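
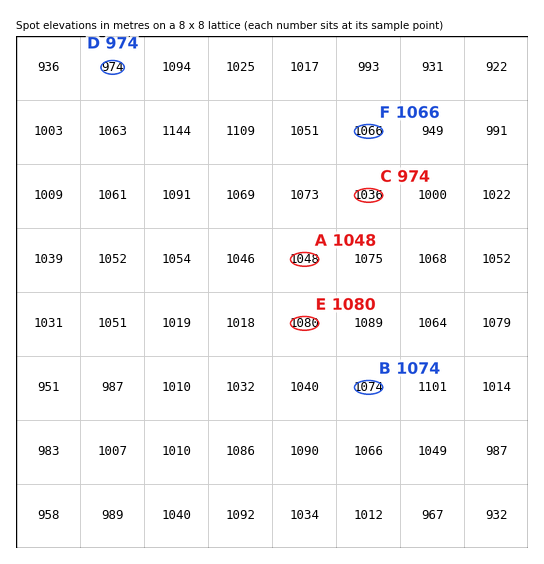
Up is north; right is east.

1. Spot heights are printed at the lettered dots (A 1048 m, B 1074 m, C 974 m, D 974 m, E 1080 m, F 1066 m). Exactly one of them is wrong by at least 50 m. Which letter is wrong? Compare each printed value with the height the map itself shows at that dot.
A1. C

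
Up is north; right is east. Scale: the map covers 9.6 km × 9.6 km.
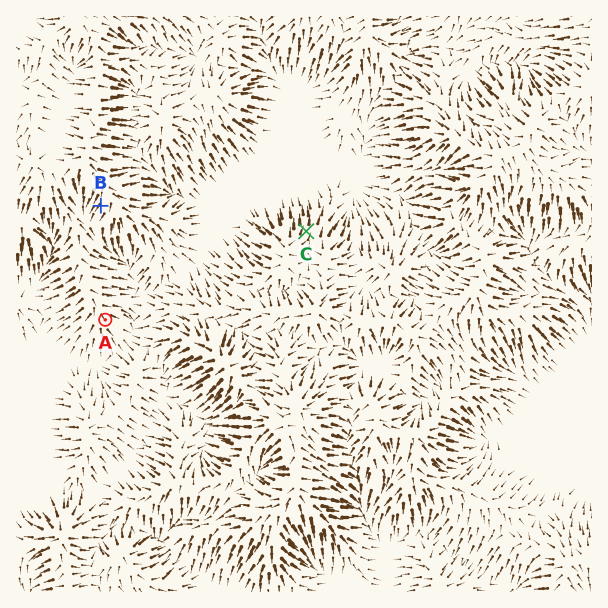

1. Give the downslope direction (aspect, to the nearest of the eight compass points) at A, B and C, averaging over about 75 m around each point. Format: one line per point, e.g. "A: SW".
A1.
A: SE
B: SW
C: N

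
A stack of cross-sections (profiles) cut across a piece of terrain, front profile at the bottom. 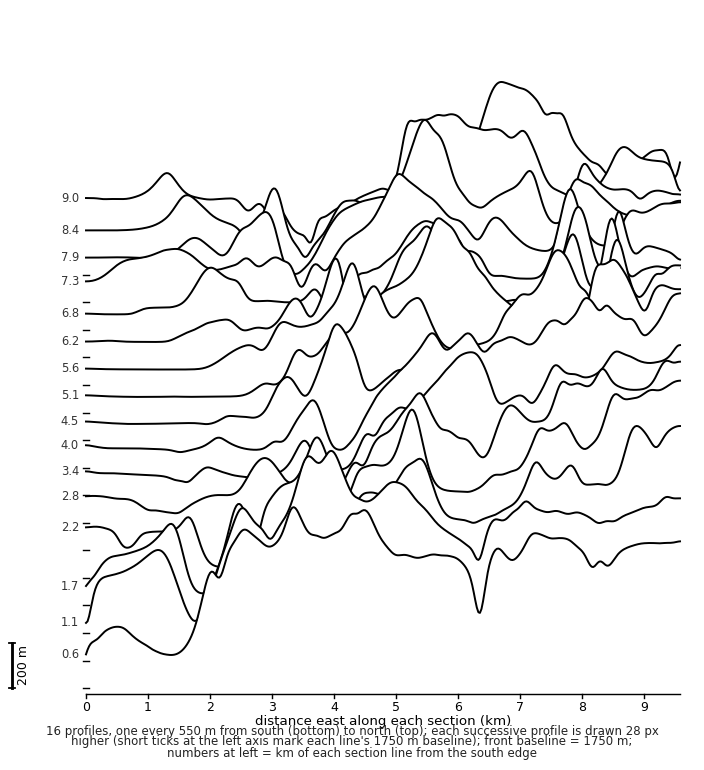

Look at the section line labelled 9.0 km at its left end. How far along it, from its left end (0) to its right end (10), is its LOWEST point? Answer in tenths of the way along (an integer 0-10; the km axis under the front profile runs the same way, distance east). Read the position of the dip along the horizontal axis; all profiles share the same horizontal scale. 4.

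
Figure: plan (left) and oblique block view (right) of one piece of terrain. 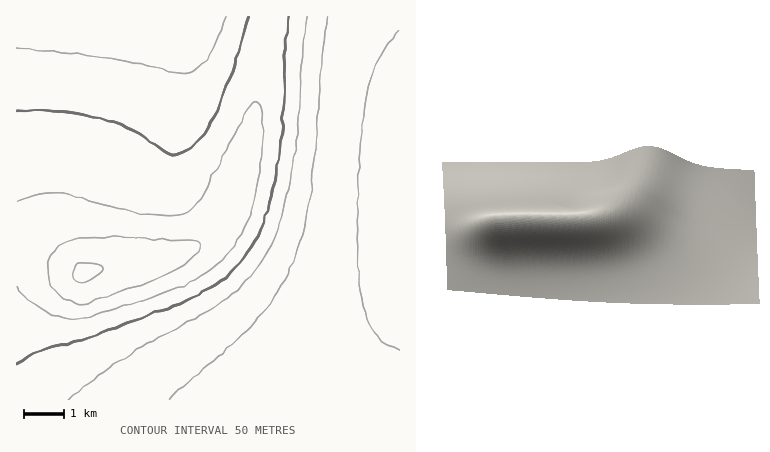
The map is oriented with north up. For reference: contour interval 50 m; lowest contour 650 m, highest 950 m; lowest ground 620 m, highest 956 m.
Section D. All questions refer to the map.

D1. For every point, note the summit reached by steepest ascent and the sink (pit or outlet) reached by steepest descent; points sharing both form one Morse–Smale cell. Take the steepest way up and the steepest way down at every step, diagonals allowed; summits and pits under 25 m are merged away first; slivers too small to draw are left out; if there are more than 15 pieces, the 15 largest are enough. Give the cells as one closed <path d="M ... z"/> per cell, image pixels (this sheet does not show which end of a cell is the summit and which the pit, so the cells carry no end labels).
<path d="M400 16l-131 0-16 106-17 64-15 36-23 23-30 12-86 17-40-16-18-4-8 0 0 146 384 0z"/><path d="M268 16l-252 0 0 238 26 4 40 16 86-17 22-8 14-8 12-13 12-20 18-56 12-60z"/>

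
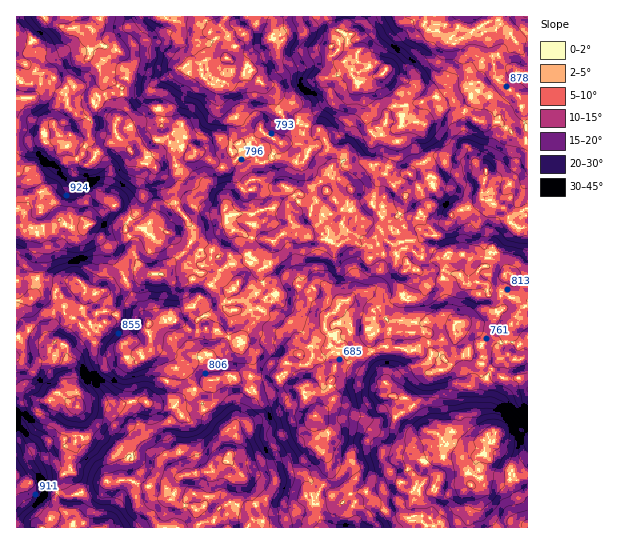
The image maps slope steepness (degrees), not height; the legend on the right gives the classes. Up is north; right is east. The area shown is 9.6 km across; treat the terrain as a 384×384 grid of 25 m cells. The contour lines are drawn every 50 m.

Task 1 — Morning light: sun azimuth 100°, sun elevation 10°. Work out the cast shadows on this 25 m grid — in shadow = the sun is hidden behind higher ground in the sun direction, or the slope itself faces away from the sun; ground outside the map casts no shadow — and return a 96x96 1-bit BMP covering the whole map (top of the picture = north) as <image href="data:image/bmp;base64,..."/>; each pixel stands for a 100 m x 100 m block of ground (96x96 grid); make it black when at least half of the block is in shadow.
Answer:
<image width="96" height="96" href="data:image/bmp;base64,Qk2+BAAAAAAAAD4AAAAoAAAAYAAAAGAAAAABAAEAAAAAAIAEAAATCwAAEwsAAAIAAAAAAAAA////AAAAAAAAAP/BhgAAAB4AwAAAAf+BgAAAAf4AwAAACf0ggAAAAf8CwAAACfwgAAAAYH8AwAAAAPwAAAAAcP7AAAAABz+AAAAAaf7DIAAADx/gAAAA4P+L4AAAfwFgAAAAQf8P8AAA/wFgAAAAH/5P8AAB/wH8AAAAP/8P8AAB/wP4AAAAf/+H4AAB/w/4ZAAAf/+B4AAB/5/MfAAA//+AAAAA/9/A/gAB//7AQAAA/8/h/wAD//+YAAAA/+ft/gAD//+YGAAAf+Pv/gAH///AHAAAP/hz/gAH///wHgAAP/g//gAH///wHwAAf/wf/wAH///4H4AA//5//wAH///8BwAA//z//4AP///8gAAA/+D//4AH//QQMAAA//Dzz4AH//AAMAAAf6DwBwAD//AAIAAAf+DABgAD//AAAAAAf+BAACAH//AGAAAAf+AAAGAH//AAgAAA/+AAAAAD//gBwAAA/+AAAAAA//gAYAAA/+AAAAAAf/gAIIAB//AAAAAAH/AABMAD//AAAAAAAAAIBsAH/+AAAwAAAgAIJZAH/+eAAQAAAgAAPIAD//+AAAAAAYAAPIAD//8AAAAAA4AAHMAAF/8AIAAAA4AAD+AAD/8AIAAAA4AAH/ABj/8AAAAAA4AADzAAH/8AAAAAA8AABggAH/4IAAAAA8AAAAwAD/6AAAAAA4AAAAAAD/wHwAAAAYYAAABAB/gPwCAAAB4AAADAAPAfgGAAAB4AIABADAAfAHAAAA8AAAIACAAfADgAAA8AAAIAAAAeAAAAMA8AAAAAAAAGAAAAAI4ABgEgAAADAwAAAIAAAAMAAAMAgAAAAAAAAAAAAAMAQAAAAAAAACAAAAEAGgAAAAAAAHAAAAAAfgQAAAAAAHAAAAAA/gAAAAAgAHgAAAQB/gDgAABnAHAGAAAB/AHgAADPgCAPAAAD/gHgAAAfgAAPAACD/gDAAAB/gAAAAACD/gBAAAD/wAAACADH/gNgAAD//gAAOAAP/ABAAABv/gAAOAAP/gQADAAv/gAAGAB//gWACAAP/gAAFwB9w2GBAAAP/gAAB4B948ADgAMP/gAAD4B4Y8AHgAGP/wCAB4B4ZgAH4AHP/QAAAQN4DgADAADf/AAAEAd4fwARABD/+AAAAAaAfgAwQBP/8AAACAPAHAAABAH/8AAAOAPAGQABAAH/8IYAMAOAwAADAAH/4IYAAAfB8AMBAAB/8IYAAB/D8AMAAAA/oIAAAAHD+AAAABgfgAgAgAaD8AAAABgBwAwAgA4D8AAAAAAAEAQAAB8CcAAAADQAMAAAAB8EgAAAAB4cIAAAAD+MAAAAAB8+YAAAAP/AAAAAAB98MYAAAf/wAAAAAB/8EYAAAf/8AAAAAB/8AAAAA//8AAAAAB/8AIAAD//+AAAAAD/+AAAAD//+BgAAAD/8AAAAH//+BgAAAP/4AAAAD///hAAAAP/YAAAAD///gAAAAP/AAAAAD///gAAAA//gAAAAB/HHgAAAB/5gAAAAB//DgAAAD/8wQAAAA//BhAAAB/4AAAA="/>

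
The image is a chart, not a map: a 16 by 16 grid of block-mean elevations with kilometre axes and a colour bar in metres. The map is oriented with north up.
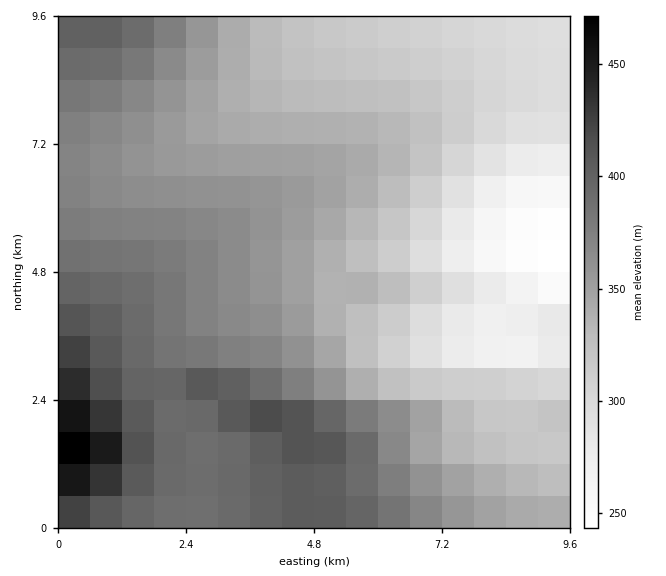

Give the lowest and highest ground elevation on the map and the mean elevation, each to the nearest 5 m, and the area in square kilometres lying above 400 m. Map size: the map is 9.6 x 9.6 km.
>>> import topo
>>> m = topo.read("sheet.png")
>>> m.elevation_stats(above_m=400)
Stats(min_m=245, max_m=475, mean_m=350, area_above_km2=11.5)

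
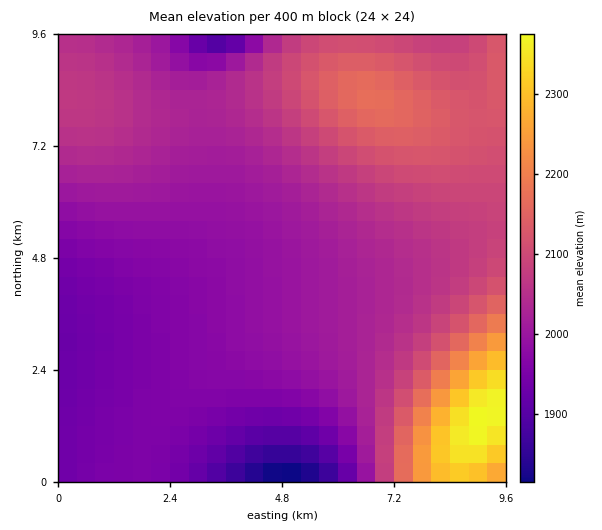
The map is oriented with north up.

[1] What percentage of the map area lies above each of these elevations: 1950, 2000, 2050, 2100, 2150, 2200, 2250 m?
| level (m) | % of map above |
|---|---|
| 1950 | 87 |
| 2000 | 62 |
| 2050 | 38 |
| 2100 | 21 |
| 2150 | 9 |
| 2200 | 6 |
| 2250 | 4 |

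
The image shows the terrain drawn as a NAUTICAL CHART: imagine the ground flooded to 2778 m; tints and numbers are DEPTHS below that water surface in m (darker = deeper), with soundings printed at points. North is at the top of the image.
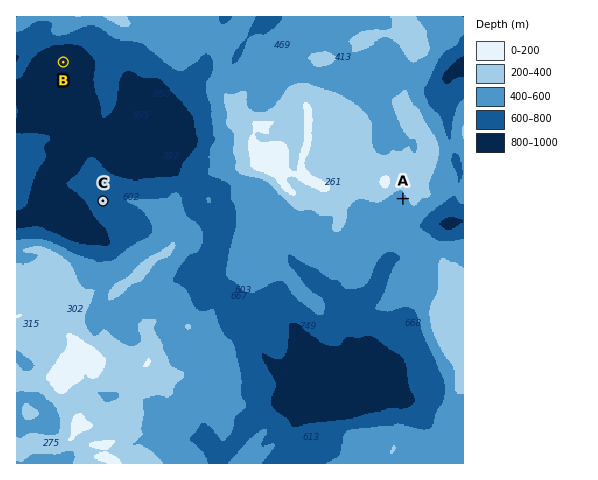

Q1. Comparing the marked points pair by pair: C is lower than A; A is higher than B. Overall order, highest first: A C B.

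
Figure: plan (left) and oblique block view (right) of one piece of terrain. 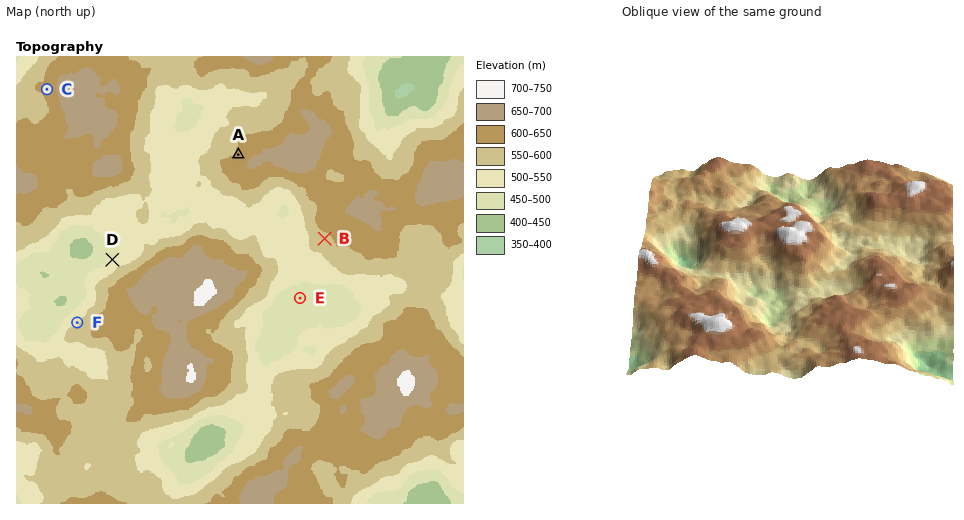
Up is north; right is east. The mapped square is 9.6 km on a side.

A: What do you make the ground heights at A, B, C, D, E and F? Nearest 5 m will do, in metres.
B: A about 610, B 580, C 615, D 510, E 465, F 545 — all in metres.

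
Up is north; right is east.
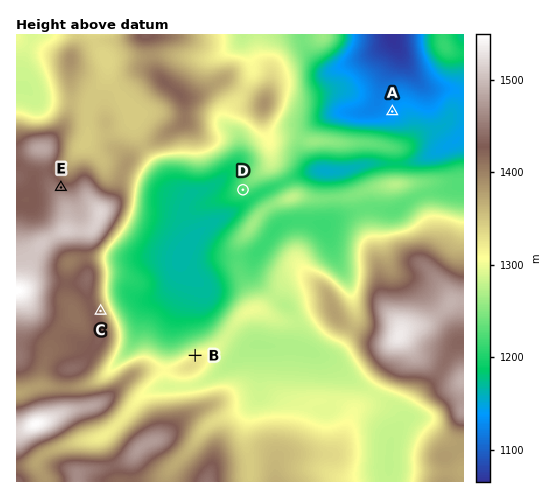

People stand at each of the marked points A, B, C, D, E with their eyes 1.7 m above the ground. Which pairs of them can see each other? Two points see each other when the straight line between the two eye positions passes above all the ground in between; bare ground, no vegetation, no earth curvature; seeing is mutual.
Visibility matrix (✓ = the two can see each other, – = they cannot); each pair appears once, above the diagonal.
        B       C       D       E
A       –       –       –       –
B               ✓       ✓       –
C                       ✓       –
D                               –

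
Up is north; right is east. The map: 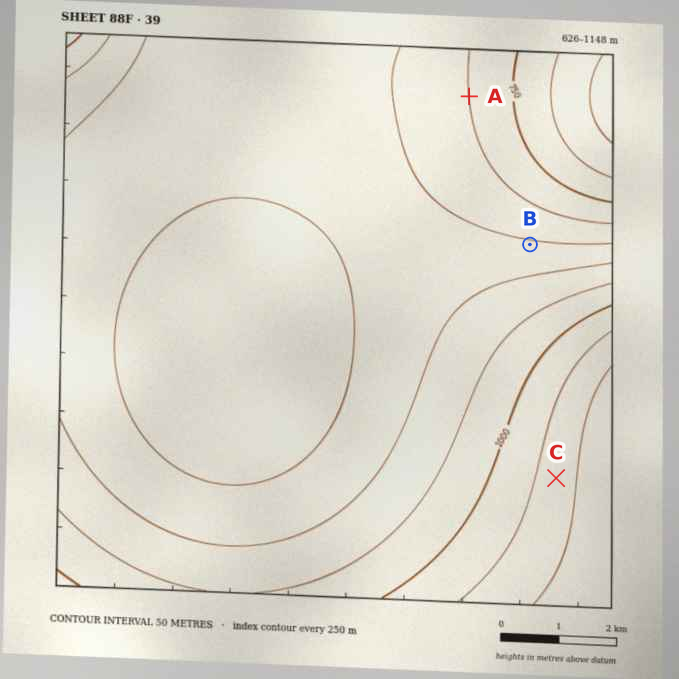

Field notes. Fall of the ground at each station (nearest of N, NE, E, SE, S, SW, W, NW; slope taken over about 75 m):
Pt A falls E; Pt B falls N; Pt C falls W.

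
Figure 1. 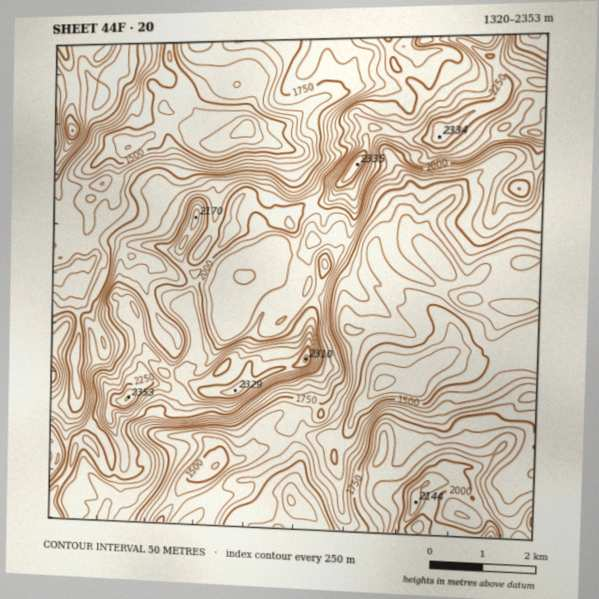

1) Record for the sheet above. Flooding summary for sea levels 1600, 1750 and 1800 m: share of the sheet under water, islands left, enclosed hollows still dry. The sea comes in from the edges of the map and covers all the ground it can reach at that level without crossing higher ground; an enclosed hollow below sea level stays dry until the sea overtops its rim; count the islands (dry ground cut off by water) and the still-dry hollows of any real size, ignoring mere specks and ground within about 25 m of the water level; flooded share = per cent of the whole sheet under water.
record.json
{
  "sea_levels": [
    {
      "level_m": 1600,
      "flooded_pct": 19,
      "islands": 0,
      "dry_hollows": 0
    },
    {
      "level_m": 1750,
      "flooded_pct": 41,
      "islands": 0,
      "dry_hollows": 0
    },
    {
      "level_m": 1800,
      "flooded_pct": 48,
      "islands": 0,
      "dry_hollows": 0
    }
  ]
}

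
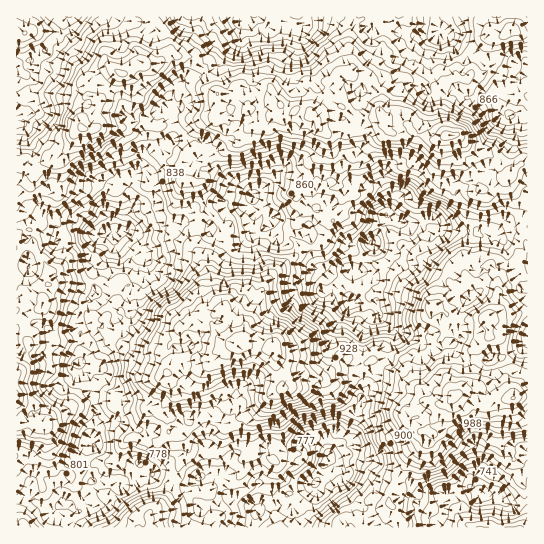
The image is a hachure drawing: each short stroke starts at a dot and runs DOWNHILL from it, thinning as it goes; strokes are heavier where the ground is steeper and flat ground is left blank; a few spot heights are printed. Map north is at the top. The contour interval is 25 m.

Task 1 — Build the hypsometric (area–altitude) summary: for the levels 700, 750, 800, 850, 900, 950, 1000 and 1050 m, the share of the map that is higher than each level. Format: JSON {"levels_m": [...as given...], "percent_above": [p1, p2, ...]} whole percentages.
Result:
{"levels_m": [700, 750, 800, 850, 900, 950, 1000, 1050], "percent_above": [97, 91, 77, 60, 43, 28, 16, 5]}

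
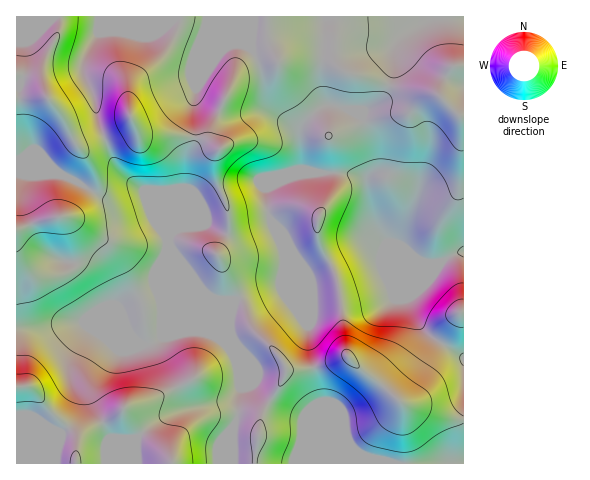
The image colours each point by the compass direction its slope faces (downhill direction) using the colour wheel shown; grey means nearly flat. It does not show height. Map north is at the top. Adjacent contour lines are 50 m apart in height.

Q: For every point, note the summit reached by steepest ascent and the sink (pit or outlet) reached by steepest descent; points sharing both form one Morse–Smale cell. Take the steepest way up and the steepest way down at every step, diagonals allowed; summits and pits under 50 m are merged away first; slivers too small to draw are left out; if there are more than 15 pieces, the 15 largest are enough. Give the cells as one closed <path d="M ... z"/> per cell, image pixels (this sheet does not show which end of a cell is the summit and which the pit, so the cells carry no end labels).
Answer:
<path d="M463 16l-323 0-41 16-7 10-7 14-3 14 10 20 6 30 17 45 16 17 13 10 13 32 11 14 4 14 20 22 8 13 9 9 7 4 19 1-4 14 0 17 4 10 0 18 5 31-2 7 0 18-5 12 2 36 147-1-25-11-12-19-21-23-15-63-1-22-24-55-1-21-10-26 10 9 8 18 18 24 47-25 9-2 34 12 17 0 11 4 12 0 13-8 12-4z"/><path d="M234 303l-7 7-10 5-72 30-19-5-43-18-17 1-17 5-32 0-1 135 218 1-1-36 5-12 0-18 2-7-5-31 0-18-4-10 0-17z"/><path d="M274 224l9 25 0 17 25 59 1 22 13 57 6 12 17 17 8 15 8 7 22 9 80 0 1-107-34-21-13-15-9-20 0-3 33-35-14 0-11-4-17 0-34-12-9 2-47 25-18-24-8-18z"/><path d="M20 174l-4 0 1 154 32 0 17-5 17-1 43 18 19 5 72-30 10-5 8-9-19-1-7-4-9-9-8-13-20-22-2-9-12-16-14-35-10 0-19 7-7 0-47-24-35 1z"/><path d="M139 16l-123 1 1 157 9 2 35-1 47 24 36-7-13-10-16-17-17-45-6-30-10-20 3-14 14-24z"/><path d="M463 252l-11 3-10 6-34 37 1 7 13 23 12 11 28 18 2-1z"/>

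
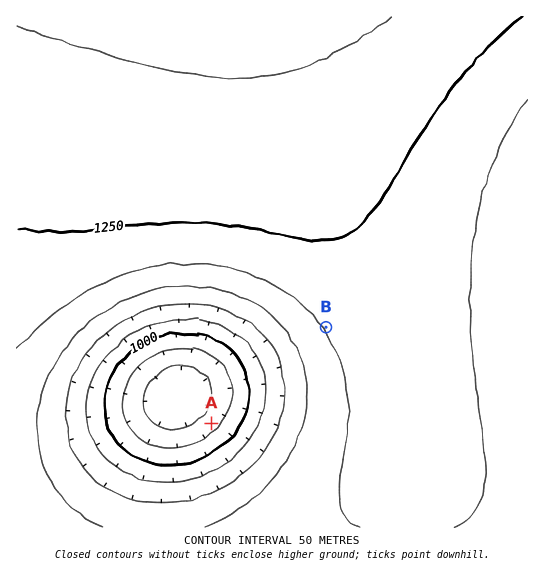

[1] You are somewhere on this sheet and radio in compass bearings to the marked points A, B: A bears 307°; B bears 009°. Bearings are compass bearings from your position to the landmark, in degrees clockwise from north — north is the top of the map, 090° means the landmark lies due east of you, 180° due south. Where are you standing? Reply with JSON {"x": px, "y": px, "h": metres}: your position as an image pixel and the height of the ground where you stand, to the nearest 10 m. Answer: {"x": 300, "y": 490, "h": 1180}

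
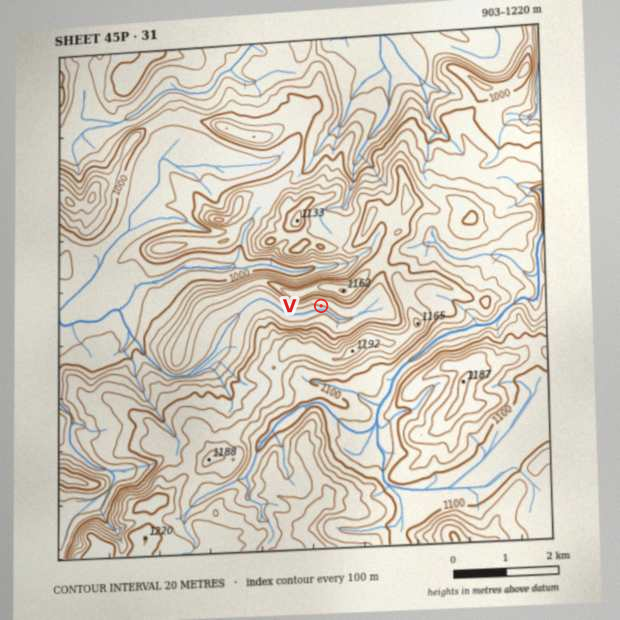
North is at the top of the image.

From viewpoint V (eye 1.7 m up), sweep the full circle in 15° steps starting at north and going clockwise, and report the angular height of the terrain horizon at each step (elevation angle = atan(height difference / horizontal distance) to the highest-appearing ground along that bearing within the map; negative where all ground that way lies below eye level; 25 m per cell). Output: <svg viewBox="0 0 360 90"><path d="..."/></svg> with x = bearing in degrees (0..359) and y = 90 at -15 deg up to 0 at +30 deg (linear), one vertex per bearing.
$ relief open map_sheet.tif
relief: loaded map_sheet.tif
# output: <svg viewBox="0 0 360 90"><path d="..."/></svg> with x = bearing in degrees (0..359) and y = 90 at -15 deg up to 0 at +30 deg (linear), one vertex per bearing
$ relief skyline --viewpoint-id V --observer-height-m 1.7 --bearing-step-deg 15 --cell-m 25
<svg viewBox="0 0 360 90"><path d="M0 32l15-2 15 1 15 3 15 2 15 7 15 9 15 2 15-4 15-3 15-1 15 1 15-2 15-2 15 2 15 1 15 6 15 4 15 3 15-8 15-9 15-3 15-1 15-3"/></svg>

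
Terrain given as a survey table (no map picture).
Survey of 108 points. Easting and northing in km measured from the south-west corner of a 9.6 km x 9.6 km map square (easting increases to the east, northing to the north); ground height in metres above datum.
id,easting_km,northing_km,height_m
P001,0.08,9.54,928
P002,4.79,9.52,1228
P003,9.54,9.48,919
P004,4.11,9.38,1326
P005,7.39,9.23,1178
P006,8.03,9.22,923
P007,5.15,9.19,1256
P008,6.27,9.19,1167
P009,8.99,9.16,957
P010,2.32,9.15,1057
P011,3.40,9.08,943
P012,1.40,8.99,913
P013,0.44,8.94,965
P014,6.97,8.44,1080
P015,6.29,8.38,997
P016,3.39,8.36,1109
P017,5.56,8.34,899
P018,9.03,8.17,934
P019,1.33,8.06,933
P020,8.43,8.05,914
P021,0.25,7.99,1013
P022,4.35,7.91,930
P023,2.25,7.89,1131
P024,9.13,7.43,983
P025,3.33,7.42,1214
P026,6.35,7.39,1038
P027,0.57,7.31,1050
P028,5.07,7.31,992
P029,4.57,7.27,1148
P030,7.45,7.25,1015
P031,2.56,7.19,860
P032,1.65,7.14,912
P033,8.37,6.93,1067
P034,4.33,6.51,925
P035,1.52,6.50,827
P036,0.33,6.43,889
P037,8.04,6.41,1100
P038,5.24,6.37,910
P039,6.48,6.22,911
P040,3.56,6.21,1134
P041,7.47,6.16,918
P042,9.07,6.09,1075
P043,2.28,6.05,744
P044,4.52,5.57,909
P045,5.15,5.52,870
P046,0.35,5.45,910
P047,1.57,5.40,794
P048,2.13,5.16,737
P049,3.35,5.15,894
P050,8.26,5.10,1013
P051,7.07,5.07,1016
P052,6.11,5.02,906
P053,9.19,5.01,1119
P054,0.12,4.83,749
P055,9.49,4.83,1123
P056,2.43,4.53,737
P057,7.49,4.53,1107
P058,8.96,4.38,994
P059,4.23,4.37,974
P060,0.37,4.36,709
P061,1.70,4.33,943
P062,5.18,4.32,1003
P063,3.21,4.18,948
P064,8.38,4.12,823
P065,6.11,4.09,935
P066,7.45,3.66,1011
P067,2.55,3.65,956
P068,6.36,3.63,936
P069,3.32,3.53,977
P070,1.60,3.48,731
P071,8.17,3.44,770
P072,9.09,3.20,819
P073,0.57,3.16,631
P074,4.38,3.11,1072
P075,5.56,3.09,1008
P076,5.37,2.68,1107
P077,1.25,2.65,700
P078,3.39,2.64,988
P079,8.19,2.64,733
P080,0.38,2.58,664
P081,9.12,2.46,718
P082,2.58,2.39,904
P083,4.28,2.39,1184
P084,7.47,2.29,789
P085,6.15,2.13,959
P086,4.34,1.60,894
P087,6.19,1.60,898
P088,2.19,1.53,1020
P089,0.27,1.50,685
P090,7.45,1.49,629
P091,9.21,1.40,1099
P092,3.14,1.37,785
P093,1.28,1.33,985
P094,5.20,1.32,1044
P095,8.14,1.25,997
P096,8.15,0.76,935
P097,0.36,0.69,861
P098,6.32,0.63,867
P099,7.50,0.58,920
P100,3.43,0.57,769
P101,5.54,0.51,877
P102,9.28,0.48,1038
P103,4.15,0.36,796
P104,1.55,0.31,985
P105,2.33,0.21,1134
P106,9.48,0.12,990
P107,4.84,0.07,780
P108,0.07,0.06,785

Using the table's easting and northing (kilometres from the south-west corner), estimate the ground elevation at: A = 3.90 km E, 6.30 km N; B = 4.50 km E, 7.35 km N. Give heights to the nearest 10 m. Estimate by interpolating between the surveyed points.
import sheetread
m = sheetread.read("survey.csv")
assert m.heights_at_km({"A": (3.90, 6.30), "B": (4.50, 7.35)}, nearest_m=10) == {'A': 1050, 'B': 1150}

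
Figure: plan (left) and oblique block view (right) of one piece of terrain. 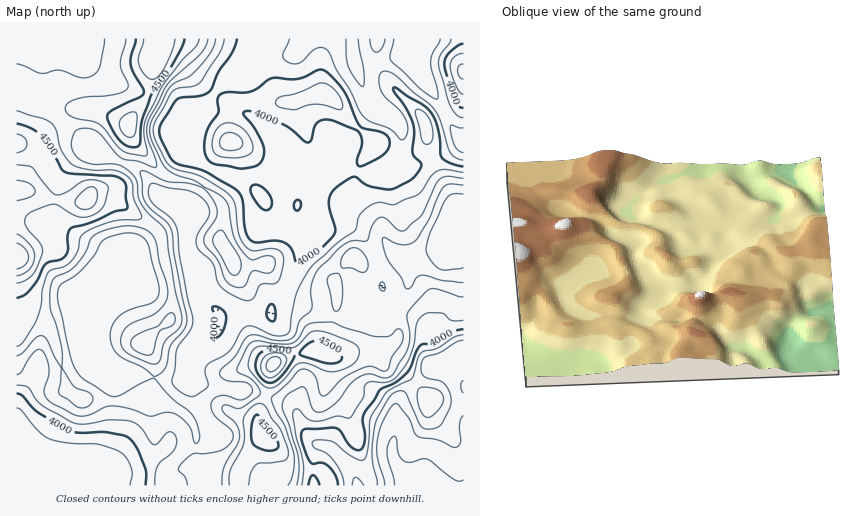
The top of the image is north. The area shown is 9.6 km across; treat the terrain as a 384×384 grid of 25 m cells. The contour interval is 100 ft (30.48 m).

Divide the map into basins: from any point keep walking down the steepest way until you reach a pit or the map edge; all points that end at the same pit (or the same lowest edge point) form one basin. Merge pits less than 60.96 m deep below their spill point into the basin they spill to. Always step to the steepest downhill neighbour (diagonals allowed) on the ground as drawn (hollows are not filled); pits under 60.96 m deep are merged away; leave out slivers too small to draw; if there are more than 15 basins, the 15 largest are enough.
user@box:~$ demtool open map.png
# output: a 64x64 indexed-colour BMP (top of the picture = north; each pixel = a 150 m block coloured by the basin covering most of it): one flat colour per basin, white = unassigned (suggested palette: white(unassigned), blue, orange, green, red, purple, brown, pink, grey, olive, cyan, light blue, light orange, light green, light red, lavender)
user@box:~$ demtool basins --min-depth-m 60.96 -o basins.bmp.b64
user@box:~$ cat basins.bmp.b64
<image width="64" height="64" href="data:image/bmp;base64,Qk12CAAAAAAAAHYAAAAoAAAAQAAAAEAAAAABAAQAAAAAAAAIAAATCwAAEwsAABAAAAAAAAAA////ALR3HwAOf/8ALKAsACgn1gC9Z5QAS1aMAMJ34wB/f38AIr28AM++FwDox64AeLv/AIrfmACWmP8A1bDFADMzMzMzMzMzMzMzMzMREREiIiIiIiIiIiIiIiIiIiIiMzMzMzMzMzMzMzMzMxERESIiIiIiIiIiIiIiIiIiIiIzMzMzMzMzMzMzMzMzERERIiIiIiIiIiIiIiIiIiIiIjMzMzMzMzMzMzMzMzMRERESIiIiIiIiIiIiIiIiIiIiMzMzMzMzMzMzMzMzMxERERIiIiIiIiIiIiIiIiIiIiIzMzMzMzMzMzMzMzMzERERESIiIiIiIiIiIiIiIiIiIjMzMzMzMzMzMzMzMzMREREREiIiIiIiIiIiIiIiIiIiMzMzMzMzMzMzMzMzMxERERESIiIiIiIiIiIiIiIiIiIzMzMzMzMzMzMzMzMxERERESIiIiIiIiIiIiIiIiIiIjMzMzMzMzMzMzMzMzERERERIiIiIiIiIiIiIiIiIiIiMzMzMzMzMzMzMzMzERERERESIiIiIiIiIiIiIiIiIiIzMzMzMzMzMzMzMxERERERERIiIiIiIiIiIiIiIiIiIjMzMzMxERERETMRERERERERESIiIiIiIiIiIiIiIiIiMzMzMxERERERERERERERERERIiIiIiIiIiIiIiIiIiIzMzMxEREREREREREREREREREiIiIiIiIiIiIiIiIiIjMzMzERERERERERERERERERESIiIiIiIiIiIiIiIiIiMzMzMRERERERERERERERERERIiIiIiIiIiIiIiIiIiIzMzMRERERERERERERERERERESIiIiIiIiIiIiIiIiIjMzMxERERERERERERERERERERESIiIiIiIiIiIiIiIiMzMzERERERERERERERERERERERERESIiIiIiIiIiIiIzMzMRERERERERERERERERERERERERIiIiIiIiIiIiIjMzMRERERERERERERERERERERERERESIiIiIiIiIiIiMzMxERERERERERERERERERERERERERIiIiIiIiIiIiIzMREREREREREREREREREREREREREREiIiIiIiIiIiIhERERERERERERERERERERERERERERERIiIiIiIiIiIiEREREREREREREREREREREREREREREREiIiIiIiIiIiIRERERERERERERERERERERERERERERESIiIiIiIiIiIhERERERERERERERERERERERERERERERIiIiIiIiIiIiEREREREREREREREREREREREREREREREiIiIiIiIiIiIRERERERERERERERERERERERERERERESIiIiIiIiIiIhERERERERERERERERERERERERERERERIiIiIiIiIiIiERERERERERERERERERERERERERERERESIiIiIiIiIiIREREREREREREREREREREREREREREREREhESIiIiIiIhEREREREREREREREREREREREREREREREREREREREiIiEREREREREREREREREREREREREREREREREREREREREiIRERERERERERERERERERERERERERERERERERERERESIhERERERERERERERERERERERERERERERERERERERERIiEREREREREREREREREREREREREREREREREREREREREiIRERERERERERERERERERERERERERERERERERERERERIhEREREREREREREREREREREREREREREREREREREREREiERERERERERERERERERERERERERERERERERERERERERERESIiIiERERERERERERERERERERERERERERERERERESIiIiIiIhERERERERERERERERERERERERERERERERERIiIiIiIiIhEREREREREREREREREREREREREREREREREiIiIiIiIiERERERERERERERERERERERERERERERERESIiIiIiIiIhERERERERERERERERERERERERERERERERIiIiIiIiIiEREREREREREREREREREREREREREREREREiIiIiIiIiIhERERERERERERERERERERERERERERERESIiIiIiIiIiERERERERERERERERERERERERERERERERIiIiIiIiIiIREREREREREREREREREREREREREREREREiIiIiIiIiIhERERERERERERERERERERERERERERERESIiIiIiIiIiERERERERERERERERERERERERERERERERIiIiIiIiIiIhEREREREREREREREREREREREREREREREiIiIiIiIiIiERERERERERERERERERERERERERERERESIiIiIiIiIiIhERERERERERERERERERERERERERERERIiIiIiIiIiIiIREREREREREREREREREREREREREREREiIiIiIiIiIiIhERERERERERERERERERERERERERERESIiIiIiIiIiIiERERERERERERERERERERERERERERERIiIiIiIiIiIiIREREREREREREREREREREREREREREREiIiIiIiIiIiIiERERERERERERERERERERERERERERESIiIiIiIiIiIiIRERERERERERERERERERERERERERERIiIiIiIiIiIiIhEREREREREREREREREREREREREREREiIiIiIiIiIiIiERERERERERERERERERERERERERERESIiIiIiIiIiIiIRERERERERERERERERERERERERERER"/>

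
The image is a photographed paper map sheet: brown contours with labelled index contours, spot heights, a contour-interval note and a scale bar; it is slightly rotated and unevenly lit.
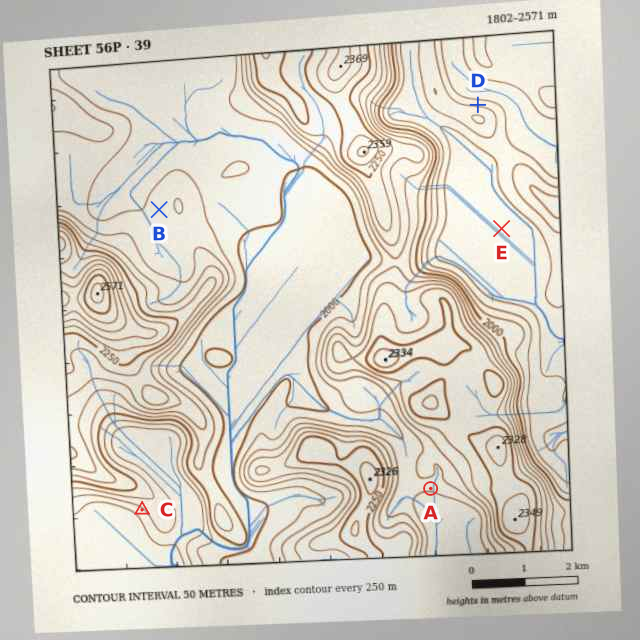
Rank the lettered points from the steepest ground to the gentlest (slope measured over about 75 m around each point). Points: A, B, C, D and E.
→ D C A B E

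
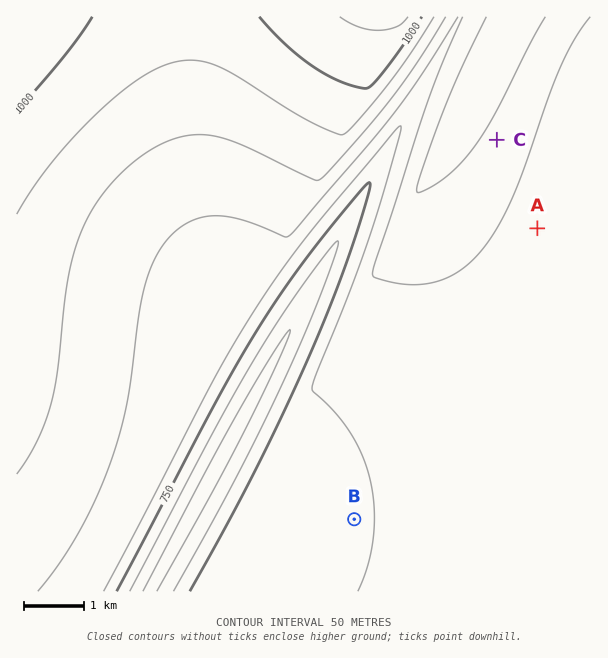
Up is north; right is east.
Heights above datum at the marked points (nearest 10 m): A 830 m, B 790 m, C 880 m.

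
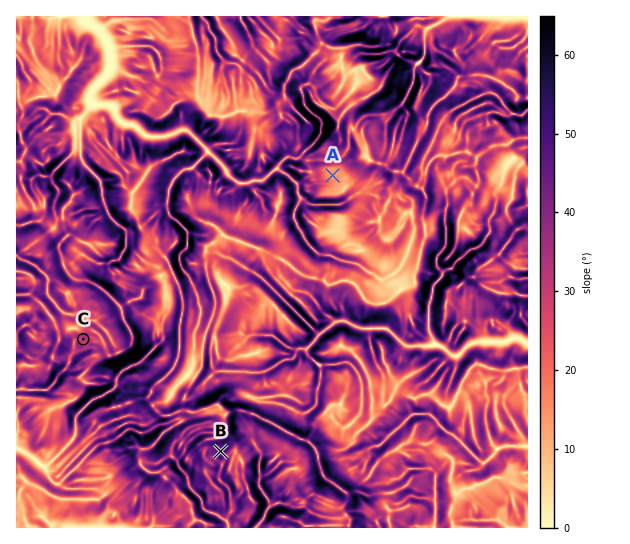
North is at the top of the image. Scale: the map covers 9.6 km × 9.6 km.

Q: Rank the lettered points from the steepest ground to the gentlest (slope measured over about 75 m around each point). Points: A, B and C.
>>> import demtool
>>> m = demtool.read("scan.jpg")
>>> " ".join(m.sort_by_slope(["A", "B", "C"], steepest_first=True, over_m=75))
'B C A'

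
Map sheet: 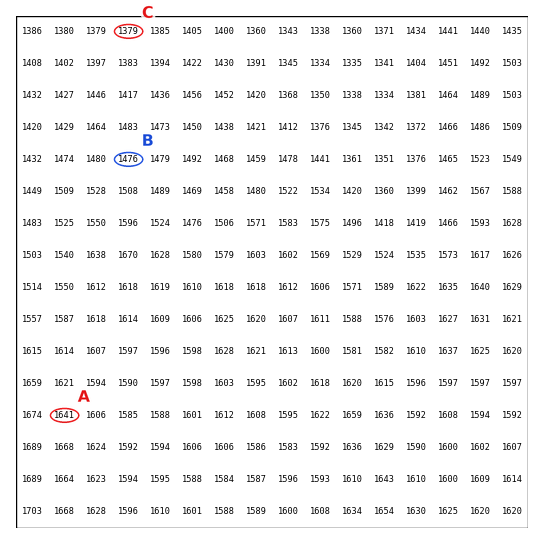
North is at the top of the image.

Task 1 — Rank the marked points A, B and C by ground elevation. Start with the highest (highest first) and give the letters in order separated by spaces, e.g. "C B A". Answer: A B C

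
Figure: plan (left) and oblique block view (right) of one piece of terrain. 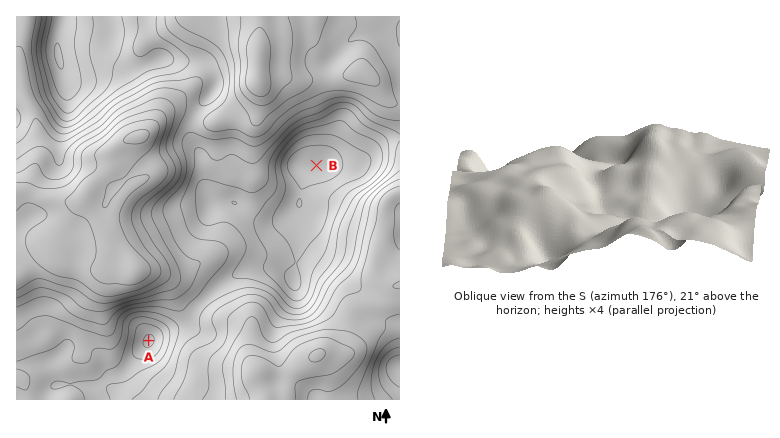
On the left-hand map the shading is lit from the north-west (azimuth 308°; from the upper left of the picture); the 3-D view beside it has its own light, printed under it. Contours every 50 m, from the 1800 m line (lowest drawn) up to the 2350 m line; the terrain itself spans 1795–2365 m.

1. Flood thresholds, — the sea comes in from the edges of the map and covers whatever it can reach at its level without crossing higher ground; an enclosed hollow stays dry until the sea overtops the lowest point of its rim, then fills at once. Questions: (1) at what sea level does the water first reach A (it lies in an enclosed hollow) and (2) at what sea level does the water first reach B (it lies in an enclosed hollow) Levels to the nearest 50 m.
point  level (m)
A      1950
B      2050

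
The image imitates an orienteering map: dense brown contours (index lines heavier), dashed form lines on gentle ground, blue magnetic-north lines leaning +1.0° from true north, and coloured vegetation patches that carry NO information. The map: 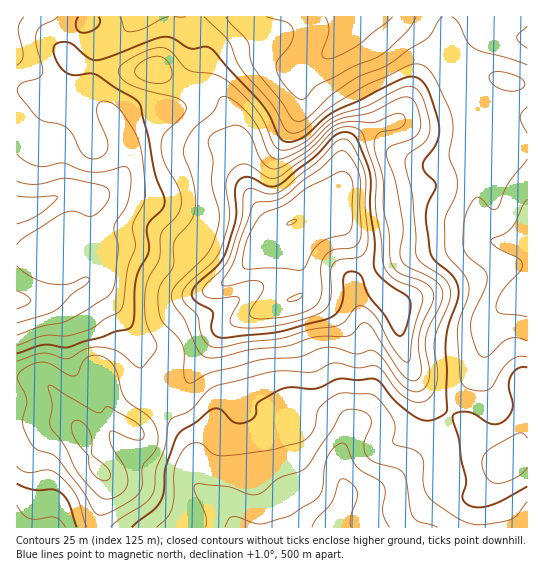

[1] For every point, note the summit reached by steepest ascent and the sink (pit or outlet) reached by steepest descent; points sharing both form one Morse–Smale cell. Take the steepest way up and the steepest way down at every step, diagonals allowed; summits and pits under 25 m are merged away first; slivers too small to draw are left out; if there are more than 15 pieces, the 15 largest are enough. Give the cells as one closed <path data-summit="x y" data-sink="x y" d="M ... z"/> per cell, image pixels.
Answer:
<path data-summit="293 222" data-sink="331 527" d="M313 213l-7 0-19 13 1 12 16 41-1 14-9 6-21 5-51 24-27 41-10 18-24 18 26 32 5 10-1 28 2 7 32 28 12 18 94 0 16-33 34-7 8-4 47-41 13-28-12-9-18-21-16-36-6-38-22-26-30-55-11-11z"/><path data-summit="293 222" data-sink="527 234" d="M499 79l-9 0-8 4-29 25-30 9-29 4-20 7-21 12-10 14 0 24-4 15-6 6-28 14 26 4 7 4 7 9 30 55 22 26 6 38 16 36 20 23 10 5 31-46 7-34 5-14 14-15 22-10 0-209-18-2z"/><path data-summit="293 222" data-sink="17 210" d="M73 61l-1 10-5 15-10 11-10 2-20-8-11 0 0 164 43 2 6-8 5-2 27-3 28-11 13-2 16 0 44 20 27 25 8 1 4-2 15-16 11-18 10-10 7-4-6 0-9-9-17-28-5-20-3-23-5-10-7-28-4-7-7-7-8-4-20-6-6 14-6 6-11 4-21-1-11 3-9 5-8 11-25-36 0-24z"/><path data-summit="293 222" data-sink="353 17" d="M446 16l-258 1 8 34-1 12-7 22 29 10 10 11 8 31 5 10 3 23 5 20 13 23 13 14 12-2 15-8 10-9 22-9 6-6 2-7 2-32 4-8 14-11 39-17 17-36 26-29 4-15z"/><path data-summit="293 222" data-sink="17 301" d="M286 225l-13 6-10 10-11 18-19 18-8-1-27-25-44-20-16 0-13 2-28 11-27 3-5 2-6 8-42-1-1 43 33 0 37-19 7 1 11 12 27 37 6 15 2 14 6 26 16 20 24-18 10-18 27-41 51-24 21-5 9-6 1-14-15-37z"/><path data-summit="82 434" data-sink="17 301" d="M90 280l-4 0-37 19-33 2 0 76 17 0 12 4 11 13 26 39 28-13 7 0 14 9 4 0 25-24-15-20-6-26-2-14-6-15-27-37z"/><path data-summit="511 458" data-sink="331 527" d="M527 381l-2 0-2 5-2 51-5 14-7 9-6 1-6-2-32-38-15-6-14 28-47 41-8 4-34 7-15 32 195 1z"/><path data-summit="82 434" data-sink="331 527" d="M161 405l-26 24-4 0-14-9-7 0-29 14 12 29 12 14 2 5-10 45 138 1-10-18-32-28-2-7 1-28-5-10z"/><path data-summit="82 434" data-sink="17 527" d="M35 421l-19 1 0 105 81 1 2-14 6-19 2-13-2-5-12-14-13-33-10-7z"/><path data-summit="293 222" data-sink="527 38" d="M527 16l-80 0 0 22-4 15-26 29-18 37 24-2 30-9 5-3 20-20 12-6 9 0 18 5 10 0z"/><path data-summit="511 458" data-sink="527 234" d="M527 295l-21 9-14 15-5 14-7 34-19 26-12 21 16 7 19 25 13 13 6 2 6-1 4-5 8-18 2-51 2-5 3 0z"/><path data-summit="155 70" data-sink="353 17" d="M187 16l-52 0-10 15-28 16-5 19 37 6 26-3 32 16 9-31z"/><path data-summit="293 222" data-sink="17 17" d="M87 16l-71 1 1 74 10 0 20 8 7 0 10-9 8-19 0-9-4-4 0-8 13-23 7-6z"/><path data-summit="155 70" data-sink="17 210" d="M97 67l-5 0 0 24 25 36 8-11 9-5 11-3 21 1 11-4 6-6 5-13-33-17-26 3z"/><path data-summit="82 434" data-sink="331 527" d="M33 377l-17 1 0 43 54 2 5 2 1-2-25-36-6-6z"/>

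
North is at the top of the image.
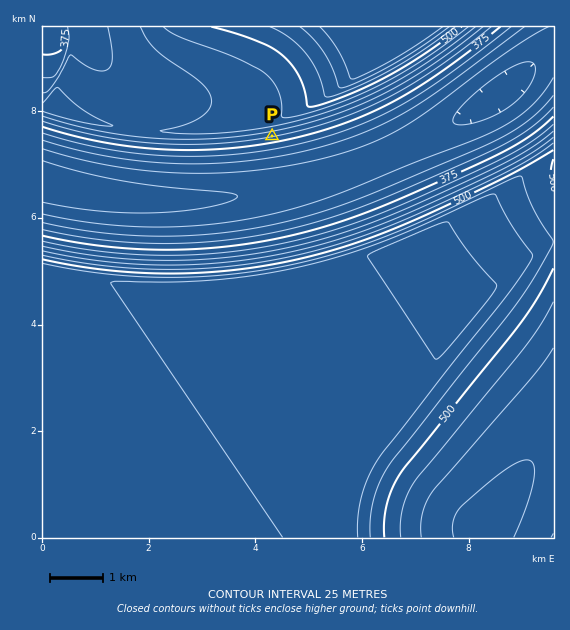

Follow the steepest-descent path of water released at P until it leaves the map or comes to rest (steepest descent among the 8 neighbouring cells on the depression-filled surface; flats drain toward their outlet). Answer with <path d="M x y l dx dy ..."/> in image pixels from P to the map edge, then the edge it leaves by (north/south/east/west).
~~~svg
<path d="M272 136l0 53-4 3-15 1-1 2-9 0-2 1-9 0-1 1-15 0-1 2-66 1-1-1-29-2-2-1-8 0-1-1-8 0-1-2-15-1-1-1-12-2-2-1-9-1-1-2-15-2-1-2"/>
exit: west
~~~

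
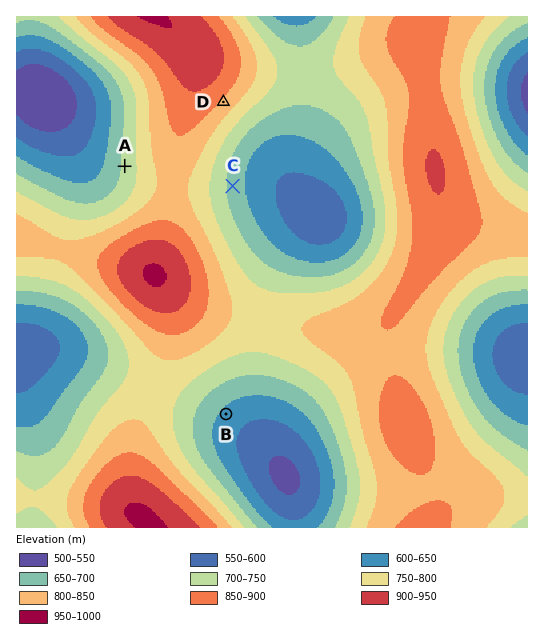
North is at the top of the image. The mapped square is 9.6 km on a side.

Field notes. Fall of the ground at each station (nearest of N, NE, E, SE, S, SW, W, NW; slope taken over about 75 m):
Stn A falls W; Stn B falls SE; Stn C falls E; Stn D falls SE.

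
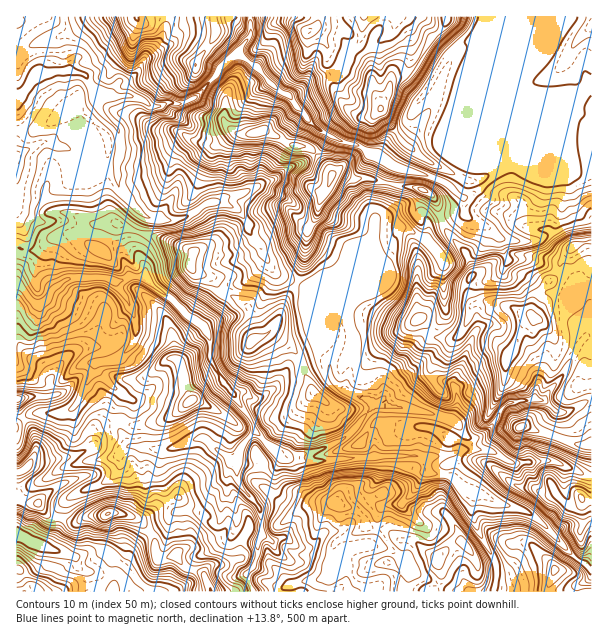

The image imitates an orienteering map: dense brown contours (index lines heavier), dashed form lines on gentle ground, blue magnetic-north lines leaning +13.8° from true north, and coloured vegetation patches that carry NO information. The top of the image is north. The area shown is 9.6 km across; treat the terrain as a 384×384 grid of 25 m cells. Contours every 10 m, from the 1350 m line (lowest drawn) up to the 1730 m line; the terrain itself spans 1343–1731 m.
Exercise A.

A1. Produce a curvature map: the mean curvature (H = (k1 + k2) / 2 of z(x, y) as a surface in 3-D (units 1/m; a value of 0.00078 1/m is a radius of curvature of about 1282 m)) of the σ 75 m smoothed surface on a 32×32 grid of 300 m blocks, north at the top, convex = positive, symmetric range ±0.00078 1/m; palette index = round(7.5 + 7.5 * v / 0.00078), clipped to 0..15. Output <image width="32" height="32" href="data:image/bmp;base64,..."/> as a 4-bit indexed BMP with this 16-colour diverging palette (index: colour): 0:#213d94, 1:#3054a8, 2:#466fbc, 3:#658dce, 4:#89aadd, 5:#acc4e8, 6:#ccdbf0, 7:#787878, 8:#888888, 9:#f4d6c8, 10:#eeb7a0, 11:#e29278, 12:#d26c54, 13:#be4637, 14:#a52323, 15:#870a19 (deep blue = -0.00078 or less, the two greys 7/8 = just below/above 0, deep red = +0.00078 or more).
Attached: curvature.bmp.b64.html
<image width="32" height="32" href="data:image/bmp;base64,Qk12AgAAAAAAAHYAAAAoAAAAIAAAACAAAAABAAQAAAAAAAACAAATCwAAEwsAABAAAAAAAAAAlD0hAKhUMAC8b0YAzo1lAN2qiQDoxKwA8NvMAHh4eACIiIgAyNb0AKC37gB4kuIAVGzSADdGvgAjI6UAGQqHAKuYiGUk5liqmHdoeGlHanfGdXdNq7mElXl5p2ttJ3zBYjVFTJtlo1dpdmiZuzvKCiecl5pZd5S2lnmZVeG7oGqtav/ZZ4ehmYqYdK2TQQfKinI3d5p2WJq8qMhuNTnem8R7pGZ6lmtmaaqIRVXafUOMh2WGaIVNIiQzRFdpUQE5XHandmRIc3mlapmKg16d22RGqJm3W6a5i3aZhSlv+FjohJhWj9kXiZuVVTpl0BOWaJd3p2tgOEi0WHWcJq6GiVmVVmqtJch4dohViVeLeWiYmohWqynqimd2aZmmq3eHhneJV7cHyrdodr2YtHeZd5R3mTqwRYbGd3d7xXmKuWdmareaB5uYd3d2NtWZmId3aEMkUo65hkZXd1PCnVWKh4iauoR+h3VKpndn0Vi2iaeJiId57sp0XNJXd1XXRDTNV4malBF7VVzXhmWKZmqoVGmYeThqI1ql2UI1bGeJmHl4ZmZ4h4VAPd567/VXeXZneIeGh5WJdUJ/2EAqh3d3d2h3hliIyYaOyEAsxXd3d3iIeIVqynrv2iBeSHZ3d3d4eIh4plq9Z9EL7fB3d3d3d2mKRTMwD3YgfHnmGHd4d3d2ZnZajzfzOllbrWV3d3iHlnZ2k63gMZuZWXnwd3d3l4mGZuRWvQxJqHdXywZ3d4h3eInad5t0m6iGhm7zd3d4"/>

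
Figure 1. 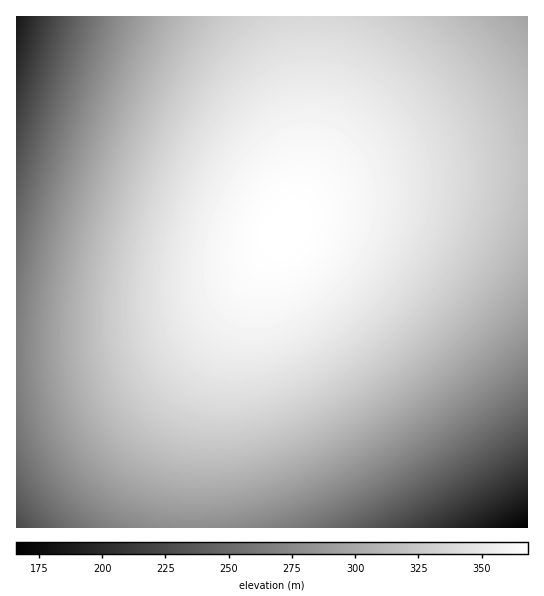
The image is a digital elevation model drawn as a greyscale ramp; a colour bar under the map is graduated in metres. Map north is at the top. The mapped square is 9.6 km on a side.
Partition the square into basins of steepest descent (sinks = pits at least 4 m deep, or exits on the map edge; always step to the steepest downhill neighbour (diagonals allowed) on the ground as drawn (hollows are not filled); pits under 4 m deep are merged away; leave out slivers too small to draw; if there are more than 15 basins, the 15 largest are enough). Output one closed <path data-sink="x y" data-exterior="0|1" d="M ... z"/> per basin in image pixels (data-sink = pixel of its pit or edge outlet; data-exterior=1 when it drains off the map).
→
<path data-sink="527 527" data-exterior="1" d="M527 165l-77 3-75 11-50 16-22 13-11 11-56 95-20 45-9 28-10 39-5 36-3 36 1 30 338-1z"/><path data-sink="17 17" data-exterior="1" d="M309 16l-293 1 1 338 33 0 47-4 37-7 35-11 26-12 22-13 21-17 21-22 24-34 12-22 10-38 6-50z"/><path data-sink="527 17" data-exterior="1" d="M527 16l-217 0-1 130-5 36-12 36 17-14 16-9 50-16 75-11 77-3z"/><path data-sink="17 527" data-exterior="1" d="M267 257l-18 22-22 21-32 21-26 12-30 10-33 6-35 4-55 2 1 173 172-1 3-65 5-36 10-39 9-28 17-40 35-60z"/>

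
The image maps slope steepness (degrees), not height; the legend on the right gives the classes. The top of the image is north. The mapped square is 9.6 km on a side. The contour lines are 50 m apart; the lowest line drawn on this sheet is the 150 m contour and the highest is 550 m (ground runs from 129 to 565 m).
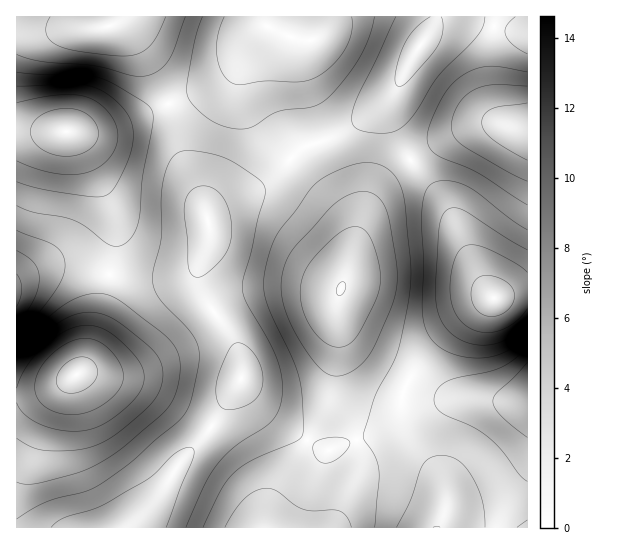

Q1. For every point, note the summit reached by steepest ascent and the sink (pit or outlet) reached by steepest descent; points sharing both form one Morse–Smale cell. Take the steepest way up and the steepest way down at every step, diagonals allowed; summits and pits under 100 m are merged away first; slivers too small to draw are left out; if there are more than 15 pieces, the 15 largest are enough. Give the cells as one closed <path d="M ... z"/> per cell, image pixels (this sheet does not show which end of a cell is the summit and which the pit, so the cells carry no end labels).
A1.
<path d="M393 93l-16 16-27 19-20 11-28 9-32 32-52 25-10 9 1 25-10 28 0 16 8 19 21 28 8 15 5 17 0 17-32 51-28 31-25 38-27 29 138-1 1-16 7-20 40-62 14-31 8-45 0-54 23-73 19-37 32-30-8-10-11-24-1-23z"/><path d="M435 16l-118 0-1 15-5 9-16-1-30-12-20 22-13 22-13 12-21 10-28 10-56 24-25 5-19 0 13 14 30 67 2 37-6 24 22 5 36 0 23-6 9-8 9-20 0-31 10-9 52-25 32-32 41-16 42-29 12-16 12-25 22-31z"/><path d="M410 160l-31 29-19 37-23 73 0 54-8 45-14 31-40 62-7 20-1 17 171 0 5-9 2-9 0-16-2-9-10-18-17-20-9-16-6-20 0-12 11-25 21-28 38-35 22-13-13-19-33-73z"/><path d="M199 263l-9 10-23 6-36 0-21-4-17 67-10 27-12 10-16 8-21 6-18 2 1 133 110 0 29-29 25-38 32-36 28-46 0-17-9-25-20-27-12-21z"/><path d="M527 292l-9 0-23 5-24 14-38 35-16 20-12 20-4 13 0 12 6 20 9 16 20 24 9 23 0 16-6 18 89-1z"/><path d="M265 16l-148 0-1 5-5 4-9 3-28 0-35 5-22 0-1 97 14 2 59 0 16-3 93-36 21-10 13-12 21-33 14-12z"/><path d="M451 16l-15 1-5 14-22 31-18 40 0 17 2 10 10 20 8 11 24-16 38-17 26-3 23 5 6 0 0-95z"/><path d="M499 124l-14 0-23 7-36 18-15 12 36 45 33 73 14 20 17-6 17-2 0-161z"/><path d="M29 131l-13 0 0 148 35-12 24 0 34 8 6-25 0-32-6-17-26-55-14-14z"/><path d="M75 267l-30 1-16 5-13 8 1 114 22-3 32-13 12-10 5-11 11-35 10-48z"/><path d="M115 16l-98 0-1 17 23 0 35-5 28 0 9-3 5-4z"/><path d="M315 16l-49 0-1 7 2 4 20 9 14 4 10 0 5-9z"/><path d="M527 16l-75 1 75 16z"/>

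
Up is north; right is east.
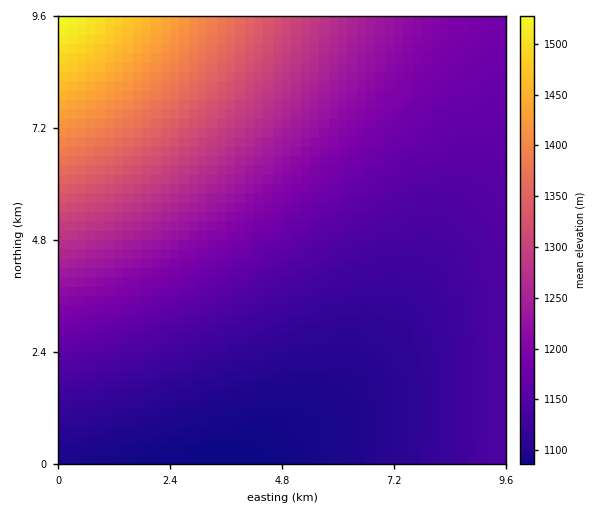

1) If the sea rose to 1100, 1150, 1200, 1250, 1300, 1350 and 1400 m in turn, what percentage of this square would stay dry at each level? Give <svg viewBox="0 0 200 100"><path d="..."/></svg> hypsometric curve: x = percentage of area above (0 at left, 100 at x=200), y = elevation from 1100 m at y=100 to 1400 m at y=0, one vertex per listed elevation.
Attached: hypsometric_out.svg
<svg viewBox="0 0 200 100"><path d="M182 100l-70-17-41-16-23-17-16-17-12-16-9-17"/></svg>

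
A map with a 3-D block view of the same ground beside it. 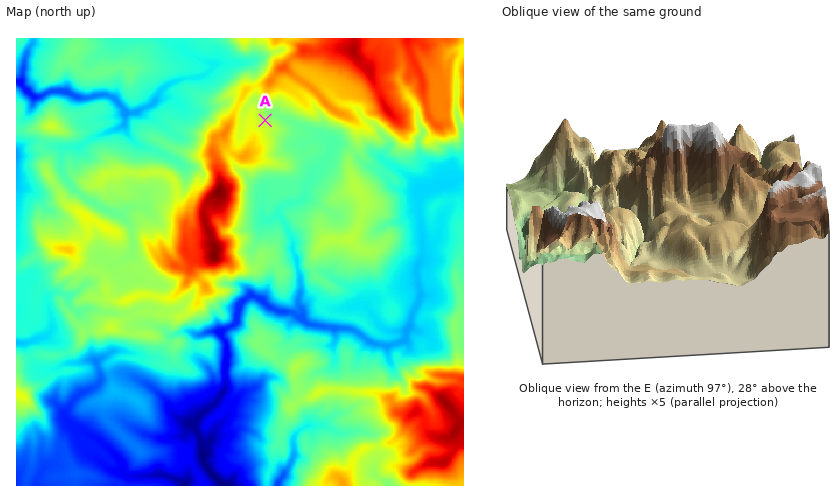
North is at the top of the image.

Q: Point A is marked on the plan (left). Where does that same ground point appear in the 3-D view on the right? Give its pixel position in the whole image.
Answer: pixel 761 194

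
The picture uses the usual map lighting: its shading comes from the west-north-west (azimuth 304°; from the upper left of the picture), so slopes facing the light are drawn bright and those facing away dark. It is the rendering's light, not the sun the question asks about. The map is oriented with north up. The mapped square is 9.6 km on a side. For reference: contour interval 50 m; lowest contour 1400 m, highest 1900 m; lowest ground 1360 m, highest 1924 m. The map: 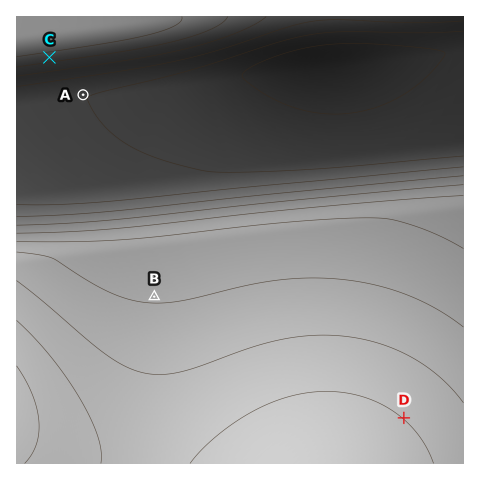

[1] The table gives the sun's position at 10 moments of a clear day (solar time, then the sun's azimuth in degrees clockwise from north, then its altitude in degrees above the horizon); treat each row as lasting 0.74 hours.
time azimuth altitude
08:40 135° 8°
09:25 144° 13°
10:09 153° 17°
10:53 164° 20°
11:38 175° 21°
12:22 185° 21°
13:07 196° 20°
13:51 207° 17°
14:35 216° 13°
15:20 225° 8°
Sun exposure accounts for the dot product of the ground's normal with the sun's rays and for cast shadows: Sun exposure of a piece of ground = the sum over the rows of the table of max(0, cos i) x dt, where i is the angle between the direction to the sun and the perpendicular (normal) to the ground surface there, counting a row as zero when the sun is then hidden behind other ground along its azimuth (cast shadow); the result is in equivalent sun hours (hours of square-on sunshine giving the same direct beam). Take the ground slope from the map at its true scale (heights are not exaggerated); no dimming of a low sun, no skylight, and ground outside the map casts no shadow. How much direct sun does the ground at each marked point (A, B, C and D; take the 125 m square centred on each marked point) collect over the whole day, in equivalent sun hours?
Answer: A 2.2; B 1.8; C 3.3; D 1.8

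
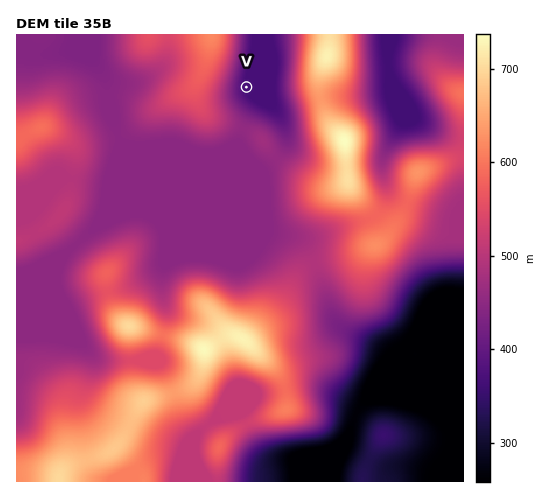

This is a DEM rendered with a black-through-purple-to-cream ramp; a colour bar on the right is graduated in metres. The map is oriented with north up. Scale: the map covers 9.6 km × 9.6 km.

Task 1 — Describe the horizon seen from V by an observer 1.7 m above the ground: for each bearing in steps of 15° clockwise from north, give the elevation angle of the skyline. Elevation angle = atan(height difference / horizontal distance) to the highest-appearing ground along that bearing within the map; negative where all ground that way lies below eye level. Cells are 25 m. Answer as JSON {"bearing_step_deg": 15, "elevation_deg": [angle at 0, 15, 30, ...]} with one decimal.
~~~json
{"bearing_step_deg": 15, "elevation_deg": [1.7, -0.1, 0.4, 5.4, 10.3, 11.7, 10.8, 9.5, 9.0, 6.5, 4.5, 5.5, 6.1, 7.2, 8.6, 9.9, 10.9, 12.0, 13.2, 14.2, 14.4, 13.6, 11.9, 7.5]}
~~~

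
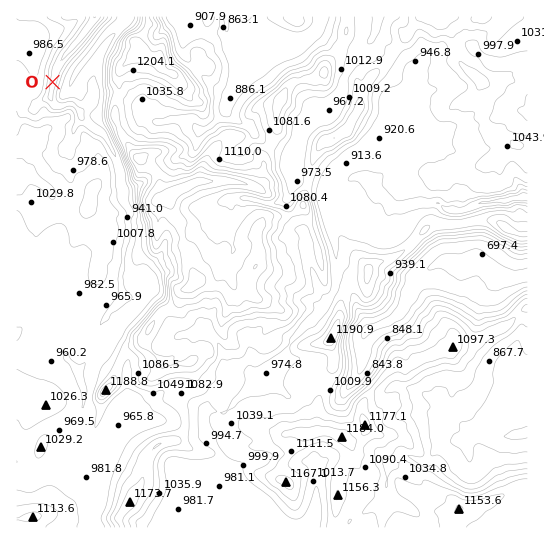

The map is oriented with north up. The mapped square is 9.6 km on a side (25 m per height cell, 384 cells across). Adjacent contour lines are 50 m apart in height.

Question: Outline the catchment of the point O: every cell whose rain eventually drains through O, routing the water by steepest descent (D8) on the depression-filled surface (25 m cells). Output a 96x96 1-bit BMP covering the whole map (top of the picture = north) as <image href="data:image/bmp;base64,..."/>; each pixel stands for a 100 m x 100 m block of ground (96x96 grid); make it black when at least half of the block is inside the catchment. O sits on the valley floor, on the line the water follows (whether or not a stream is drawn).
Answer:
<image width="96" height="96" href="data:image/bmp;base64,Qk2+BAAAAAAAAD4AAAAoAAAAYAAAAGAAAAABAAEAAAAAAIAEAAATCwAAEwsAAAIAAAAAAAAA////AAAAAAAAAAAAAAAAAAAAAAAAAAAAAAAAAAAAAAD4AAAAAAAAAAAAAAD/gAAAAAAAAAAAAAD/wAAAAAAAAAAAAAD/4AAAAAAAAAAAAAD/8AAAAAAAAAAAAAD/8AAAAAAAAAAAAAD/8AAAAAAAAAAAAAD/8AAAAAAAAAAAAAD/+AAAAAAAAAAAAAD/+AAAAAAAAAAAAAD/+AAAAAAAAAAAAAD/+AAAAAAAAAAAAAD/+AAAAAAAAAAAAAD/+AAAAAAAAAAAAAD//AAAAAAAAAAAAAD//AAAAAAAAAAAAAD//gAAAAAAAAAAAAD//gAAAAAAAAAAAAD//gAAAAAAAAAAAAD//wAAAAAAAAAAAAD//wAAAAAAAAAAAAD//wAAAAAAAAAAAAD//wAAAAAAAAAAAAD//4AAAAAAAAAAAAD//4AAAAAAAAAAAAD//8AAAAAAAAAAAAD//+AAAAAAAAAAAAD//+AAAAAAAAAAAAD//+AAAAAAAAAAAAD///AAAAAAAAAAAAD///AAAAAAAAAAAAD///gAAAAAAAAAAAD///4AAAAAAAAAAAD///8AAAAAAAAAAAD///+AAAAAAAAAAAB///+AAAAAAAAAAAA////AAAAAAAAAAAA////AAAAAAAAAAAAf///gAAAAAAAAAAAP///4AAAAAAAAAAAH///8AAAAAAAAAAAD///+AAAAAAAAAAAB///+AAAAAAAAAAAA////gAAAAAAAAAAAf///wAAAAAAAAAAAf///gAAAAAAAAAAAP///gAAAAAAAAAAAP///gAAAAAAAAAAAP///gAAAAAAAAAAAP///AAAAAAAAAAAAH///AAAAAAAAAAAAH//+AAAAAAAAAAAAH//+AAAAAAAAAAAAD//+AAAAAAAAAAAAB//+AAAAAAAAAAAAB//+AAAAAAAAAAAAB//8AAAAAAAAAAAAB//4AAAAAAAAAAAAD//4AAAAAAAAAAAA///4AAAAAAAAAAAB///gAAAAAAAAAAAD///gAAAAAAAAAAAH///gAAAAAAAAAAAf///gAAAAAAAAAAD////gAAAAAAAAAAD////AAAAAAAAAAAD///8AAAAAAAAAAAD///4AAAAAAAAAAAD///wAAAAAAAAAAAD///gAAAAAAAAAAAD///gAAAAAAAAAAAD///AAAAAAAAAAAAD//+AAAAAAAAAAAAD//+AAAAAAAAAAAAD//+AAAAAAAAAAAAD//+AAAAAAAAAAAAD//+AAAAAAAAAAAAD//+AAAAAAAAAAAAD//+AAAAAAAAAAAAD//+AAAAAAAAAAAAD//+AAAAAAAAAAAAD+P+AAAAAAAAAAAADwH+AAAAAAAAAAAADwH/AAAAAAAAAAAADwD/AAAAAAAAAAAADgB/gAAAAAAAAAAADgA/wAAAAAAAAAAADgA/4AAAAAAAAAAADAAf4AAAAAAAAAAAAAAP4AAAAAAAAAAAAAAH8AAAAAAAAAAAAAAD4AAAAAAAAAAAAAABwAAAAAAAAAAAAAAAAAAAAAAAAAAAA="/>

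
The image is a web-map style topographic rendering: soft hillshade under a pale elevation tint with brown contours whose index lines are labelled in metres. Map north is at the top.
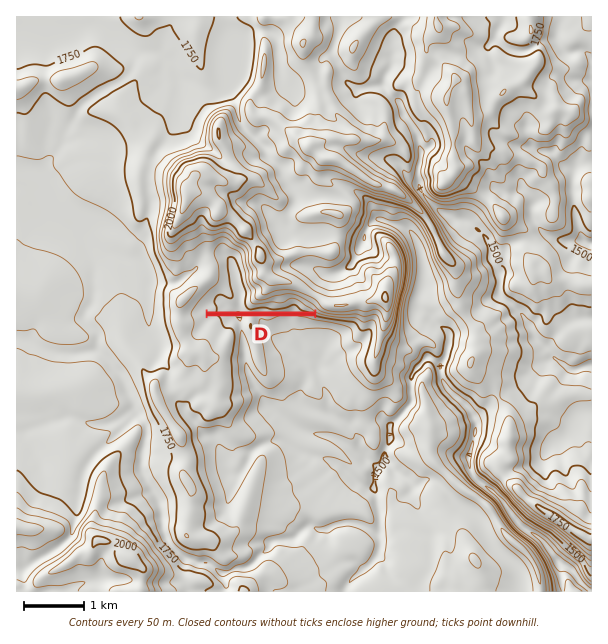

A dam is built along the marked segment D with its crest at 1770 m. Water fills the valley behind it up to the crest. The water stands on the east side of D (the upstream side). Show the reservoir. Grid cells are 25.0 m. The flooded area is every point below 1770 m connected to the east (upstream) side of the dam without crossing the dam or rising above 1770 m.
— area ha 52.9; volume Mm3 12.96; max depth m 68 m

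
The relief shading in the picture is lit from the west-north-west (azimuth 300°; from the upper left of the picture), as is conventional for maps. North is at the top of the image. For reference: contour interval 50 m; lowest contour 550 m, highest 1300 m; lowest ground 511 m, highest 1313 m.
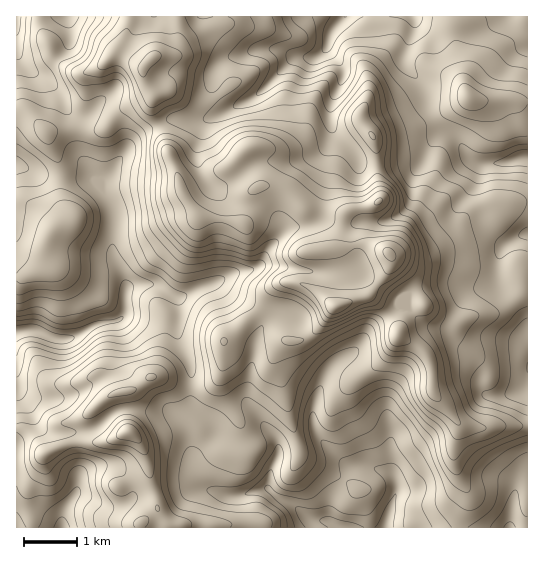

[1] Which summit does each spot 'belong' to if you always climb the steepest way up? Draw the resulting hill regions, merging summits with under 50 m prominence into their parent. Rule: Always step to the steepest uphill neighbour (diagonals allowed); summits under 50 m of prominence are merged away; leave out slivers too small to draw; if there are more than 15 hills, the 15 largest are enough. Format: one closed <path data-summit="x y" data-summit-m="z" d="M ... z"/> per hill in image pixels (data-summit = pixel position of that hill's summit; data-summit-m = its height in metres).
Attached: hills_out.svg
<path data-summit="389 253" data-summit-m="1313" d="M327 45l-3 6-9 6-22-1-14-7-22 0-34 11-10 13-1 10 8 16 6 6 7 3-24 11-38 0-26 12-12 8-22 35-11 9 13 30-1 38 13 35 4 2 13-4 15 1 20 12 2 4-2 34 12 26 3 14-1 34 2 10-4 16 6 43 10 11 22 7 14 0 26-8 12 11 12 5 19 15 19 2 12 7 186 0 0-141-18 8-19 1-6-3-7-13-10-4-13 0-9 3-35 0-15 12-7 12 0 18 3 6-2 30 3 17-26-9-20-1-25-23-8-16 0-16 11-31 7-11-2-6-32-41-10-4-14 0-7 4-8-11-21-12-21-15 14-7 24-6 8-4 16 0 47 8 33 0 41 27 23 23 9 4 14 1 13 15 7 4 9 1 15-5 30 0 9 2 0-187-7-1-16 6-24 1-10-4-18-24-8-3-12 8-8 16-4 4-34 3-21 0-7-3-10-15-14-13-4-8 0-20 12-27 0-11-14-16z"/><path data-summit="129 431" data-summit-m="1095" d="M37 331l-21 2 1 195 323-1-11-6-19-2-19-15-12-5-12-11-26 8-14 0-26-9-9-17 0-20-4-17-7-12-14-10-17 1-20-4-9 1-8 4-18 15-14 4-28 1-11-4-5-4-8-18-9-10-3-11 6 7 15 6 28-2 13-5 10-7 12-12 0-11-6-13-13-13-27 3z"/><path data-summit="151 58" data-summit-m="1116" d="M343 16l-274 0 2 21-3 9-26 23-10 2 15 9 6 6 12 21 12 12 2 35 12 21 8 9 12-10 22-35 12-8 26-12 38 0 24-11-7-3-6-6-8-16 1-10 10-13 34-11 22 0 14 7 22 1 9-6 4-6 3-12z"/><path data-summit="54 230" data-summit-m="896" d="M18 165l-2 1 0 165 21 0 18 8 15 0 27-15 22-4 6-10 2-23-15-36 1-38-13-28-7-6-7-2-17 2-24-3z"/><path data-summit="398 335" data-summit-m="1148" d="M405 305l-7 0-20 16-11 12-13 19-22 14-8 12-11 31 0 16 6 12 23 24 8 4 21 2 20 8-2-18 2-30-3-6 0-18 7-12 10-10 5-2 35 0 9-3 13 0 10 4 7 13 6 3 19-1 19-9-1-41-8-2-30 0-15 5-9-1-7-4-13-15-14-1-9-4z"/><path data-summit="469 98" data-summit-m="890" d="M527 16l-22 0-22 13-26 6-26-2-12-8-4-6 0 7-11 28 0 8 17 20 4 8 4 20 10 17 21 16 11 17 10 4 24-1 23-6z"/><path data-summit="125 391" data-summit-m="1011" d="M151 284l-17 1-7 4-2 21-6 10-22 4-20 11 11 6 9 12 4 9 0 11-12 12-15 10-15 4-26-2-10-4-6-7 3 11 9 10 8 18 5 4 11 4 34-2 12-6 18-14 13-3 20 4 21 0 10 9 8 14 4-16-2-10 1-34-3-14-12-26 2-34-2-4-18-10z"/><path data-summit="373 135" data-summit-m="1055" d="M413 16l-68 0-12 13-5 12 1 10 14 16 0 11-12 27 0 20 4 8 14 13 10 15 7 3 55-3 4-4 8-16 12-8-6-6-10-17-4-20-4-8-17-20 0-8 11-28 0-8z"/><path data-summit="335 306" data-summit-m="1297" d="M278 265l-16 0-8 4-24 6-14 7 21 15 21 12 8 11 7-4 14 0 10 4 32 41 2 7 4-5 19-11 13-19 11-12 20-16 6 0-46-32-47-1z"/>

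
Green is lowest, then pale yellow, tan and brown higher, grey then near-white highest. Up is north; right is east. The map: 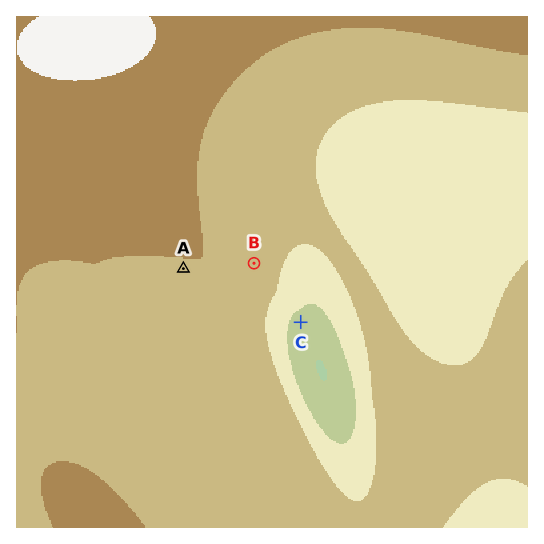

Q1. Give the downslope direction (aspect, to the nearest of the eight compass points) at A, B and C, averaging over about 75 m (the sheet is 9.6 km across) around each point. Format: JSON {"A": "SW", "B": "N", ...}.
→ {"A": "S", "B": "E", "C": "SE"}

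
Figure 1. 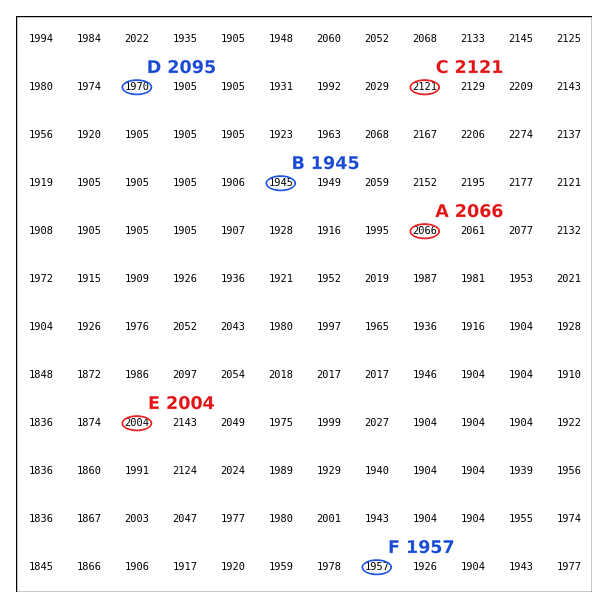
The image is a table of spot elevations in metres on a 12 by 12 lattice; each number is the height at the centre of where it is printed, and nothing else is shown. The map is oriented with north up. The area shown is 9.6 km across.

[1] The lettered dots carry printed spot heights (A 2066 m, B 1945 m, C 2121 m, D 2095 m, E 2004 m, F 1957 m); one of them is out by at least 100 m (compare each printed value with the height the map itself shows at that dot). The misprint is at D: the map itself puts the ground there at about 1970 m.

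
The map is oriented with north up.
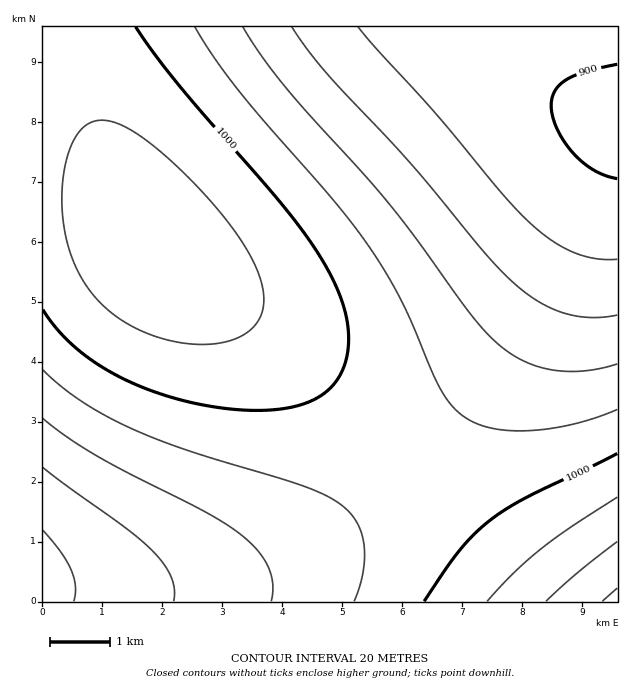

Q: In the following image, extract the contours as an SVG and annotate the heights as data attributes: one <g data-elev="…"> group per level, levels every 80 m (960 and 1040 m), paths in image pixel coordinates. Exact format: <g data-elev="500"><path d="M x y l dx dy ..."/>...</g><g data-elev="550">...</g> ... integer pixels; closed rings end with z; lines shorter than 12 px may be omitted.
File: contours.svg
<g data-elev="960"><path d="M43 418l24 19 28 18 112 58 35 22 15 15 11 17 5 16-2 18"/><path d="M617 364l-18 5-16 2-17 0-15-1-15-4-15-6-13-8-12-10-27-30-53-74-29-37-107-120-20-27-17-27"/></g><g data-elev="1040"><path d="M617 542l-40 31-31 28"/></g>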